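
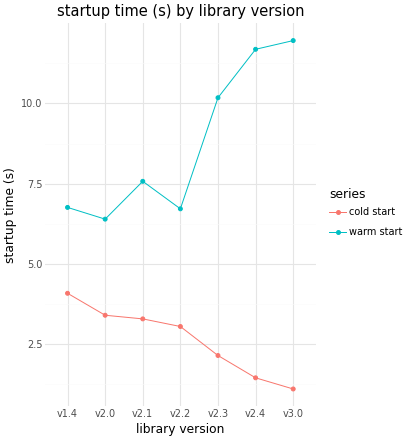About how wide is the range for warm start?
≈ 6

Max v3.0 ≈ 12, min v2.0 ≈ 6; range ≈ 6.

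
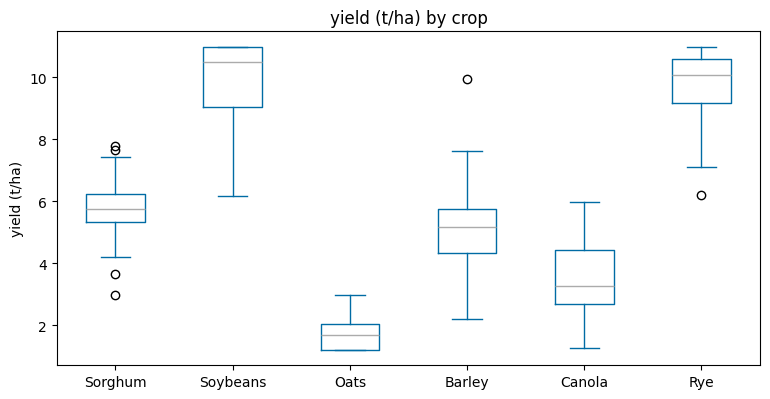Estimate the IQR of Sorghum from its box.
≈ 1

Q3 ≈ 6, Q1 ≈ 5; IQR ≈ 1.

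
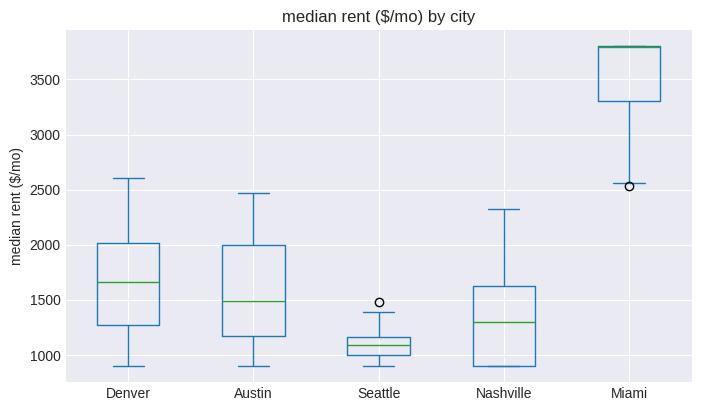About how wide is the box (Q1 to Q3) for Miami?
≈ 500

Q3 ≈ 4000, Q1 ≈ 3500; IQR ≈ 500.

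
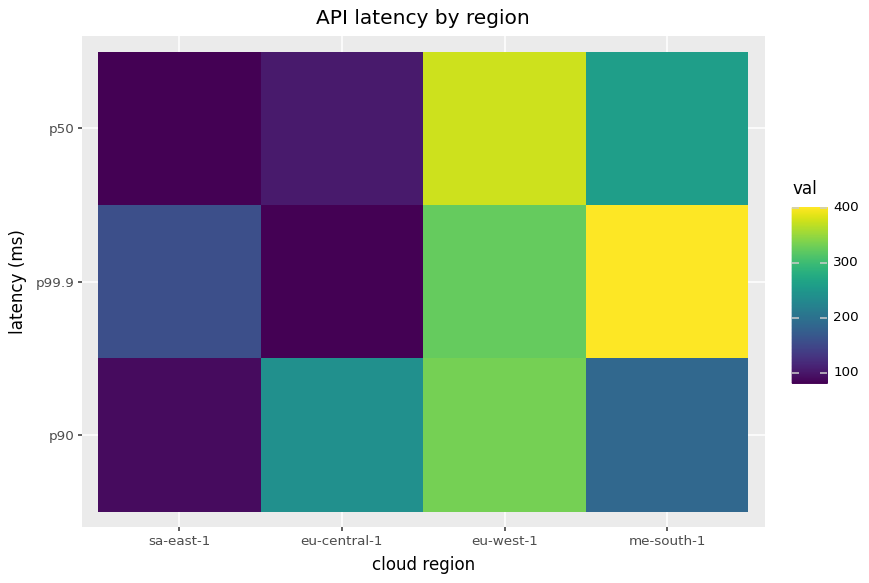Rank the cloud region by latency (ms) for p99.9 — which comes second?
eu-west-1

Top 3 for p99.9: me-south-1 ≈ 400, eu-west-1 ≈ 350, sa-east-1 ≈ 150.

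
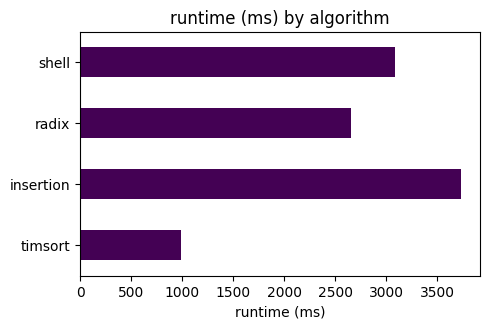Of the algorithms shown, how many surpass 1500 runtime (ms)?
3

Above 1500: insertion, radix, shell.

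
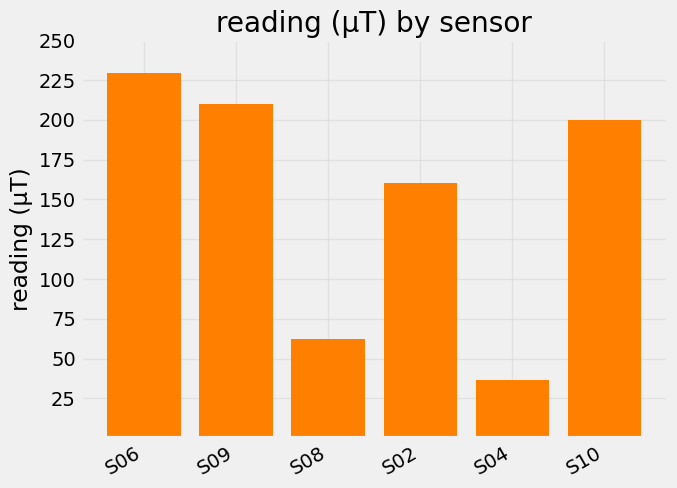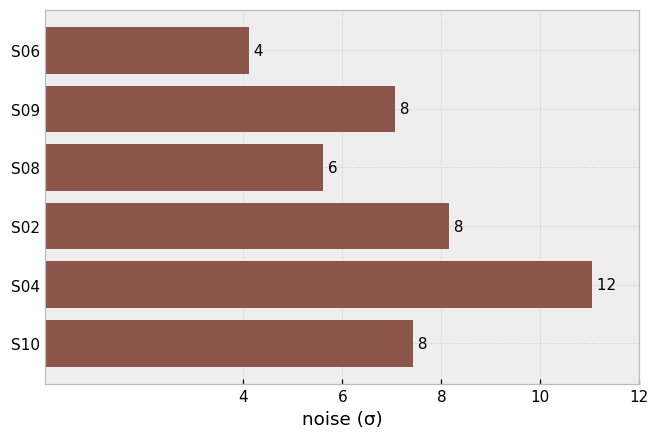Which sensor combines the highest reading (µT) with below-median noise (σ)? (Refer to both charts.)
Chart 2 median noise (σ) ≈ 8; below-median sensors: S06, S09, S08. Among those, S06 has the highest reading (µT) (≈ 225).

S06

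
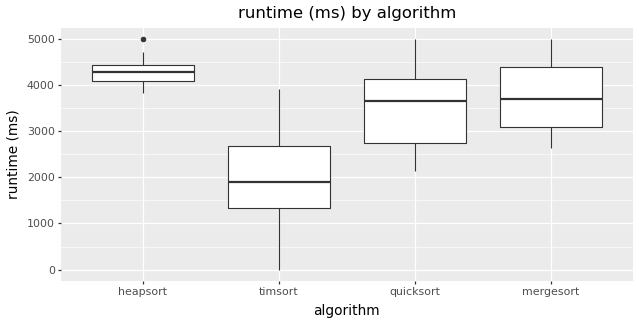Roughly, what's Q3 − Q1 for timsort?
Q3 ≈ 2600, Q1 ≈ 1400; IQR ≈ 1200.

≈ 1200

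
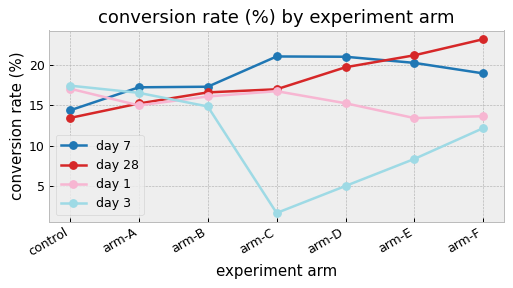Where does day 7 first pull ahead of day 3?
control: day 7 ≈ 14 vs day 3 ≈ 18 (not yet); arm-A: day 7 ≈ 18 vs day 3 ≈ 16 (first crossover).

arm-A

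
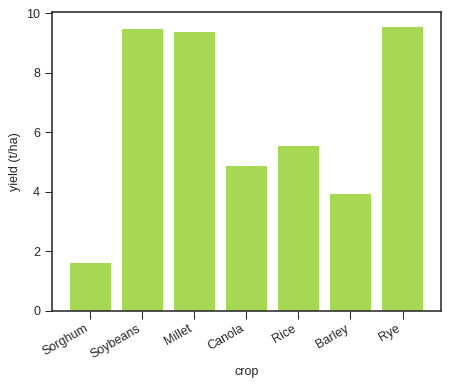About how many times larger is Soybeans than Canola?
Soybeans ≈ 9, Canola ≈ 5; 9/5 ≈ 1.8.

≈ 1.8×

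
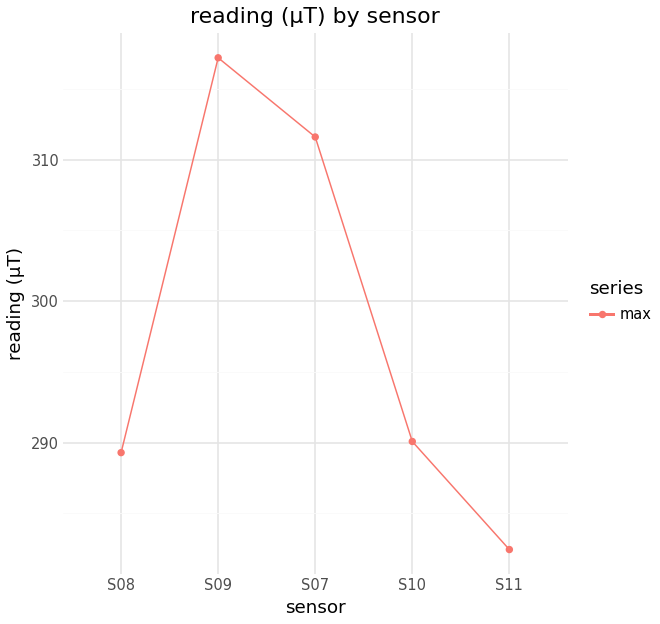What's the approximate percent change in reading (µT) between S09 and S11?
S09 ≈ 315, S11 ≈ 280; (280 − 315) / 315 ≈ -11.1%.

≈ -11.1%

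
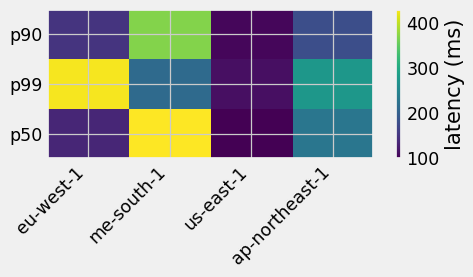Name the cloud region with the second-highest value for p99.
Top 3 for p99: eu-west-1 ≈ 450, ap-northeast-1 ≈ 250, me-south-1 ≈ 200.

ap-northeast-1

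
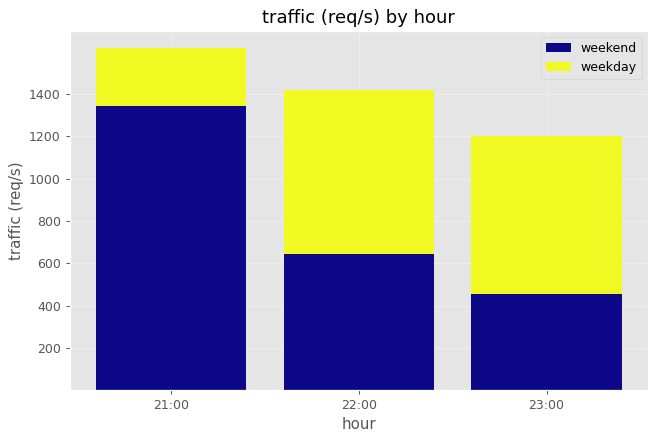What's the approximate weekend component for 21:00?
weekend top ≈ 1400, bottom ≈ 0; segment ≈ 1400.

≈ 1400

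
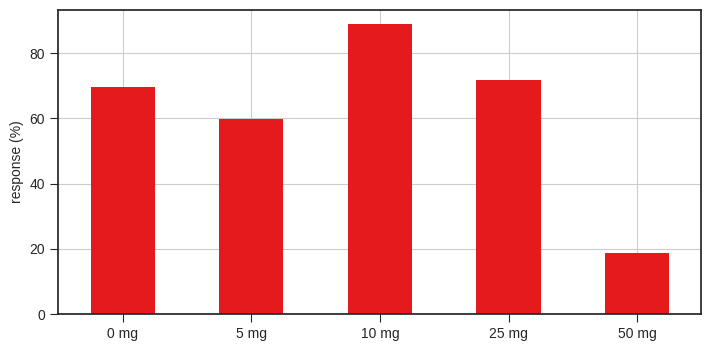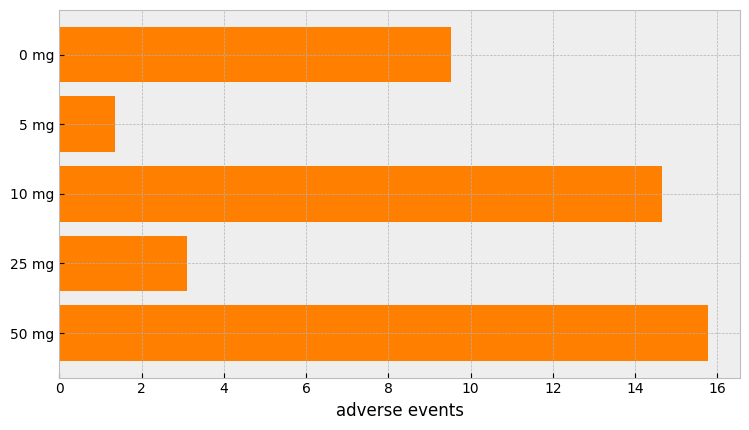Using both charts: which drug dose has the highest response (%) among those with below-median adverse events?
Chart 2 median adverse events ≈ 10; below-median drug doses: 5 mg, 25 mg. Among those, 25 mg has the highest response (%) (≈ 70).

25 mg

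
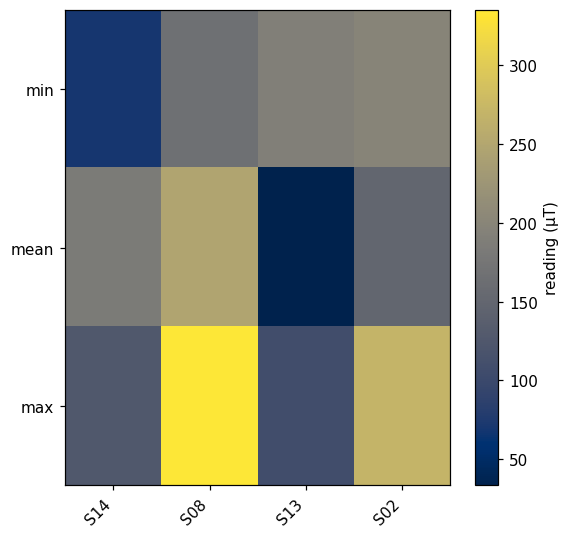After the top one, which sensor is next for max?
S02

Top 3 for max: S08 ≈ 350, S02 ≈ 250, S14 ≈ 150.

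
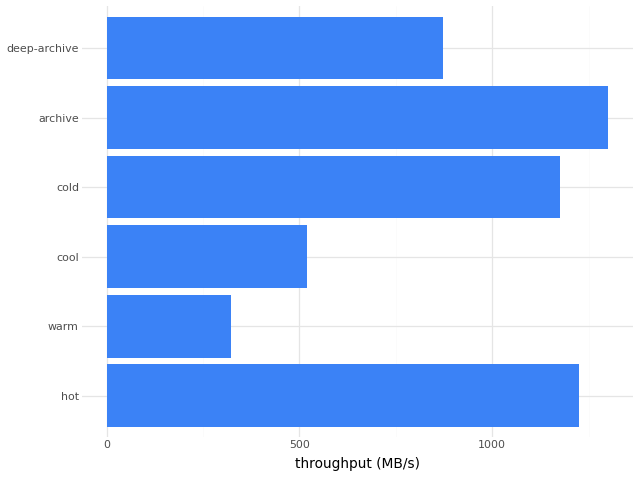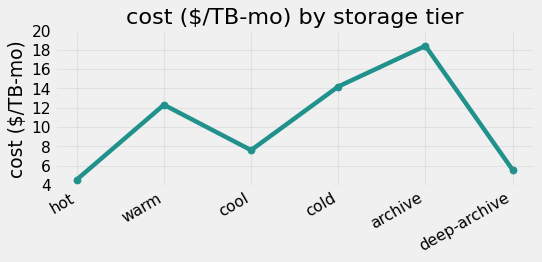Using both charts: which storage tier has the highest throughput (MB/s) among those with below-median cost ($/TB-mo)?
Chart 2 median cost ($/TB-mo) ≈ 10; below-median storage tiers: hot, cool, deep-archive. Among those, hot has the highest throughput (MB/s) (≈ 1200).

hot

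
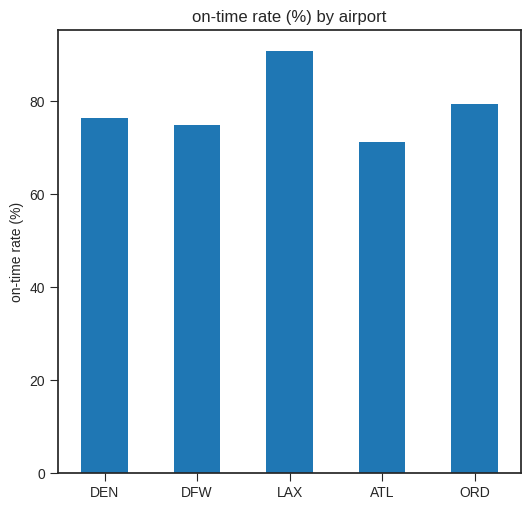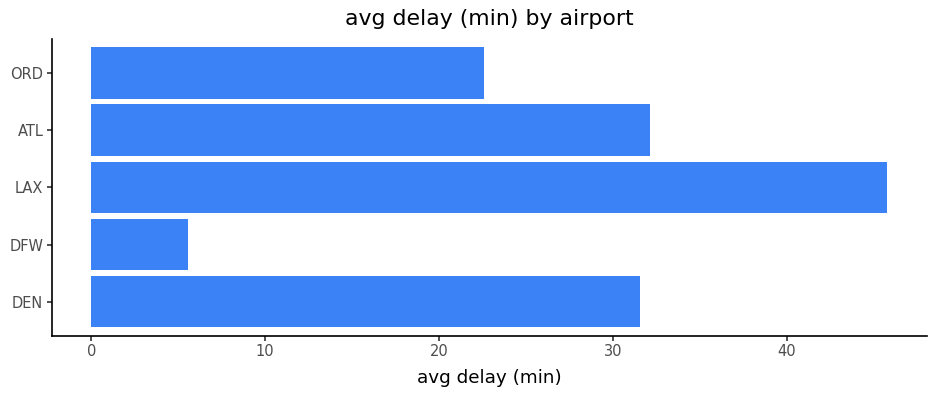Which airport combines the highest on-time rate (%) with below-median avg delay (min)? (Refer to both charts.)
ORD

Chart 2 median avg delay (min) ≈ 30; below-median airports: DFW, ORD. Among those, ORD has the highest on-time rate (%) (≈ 80).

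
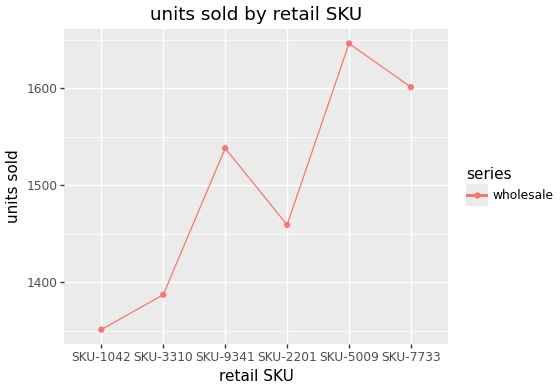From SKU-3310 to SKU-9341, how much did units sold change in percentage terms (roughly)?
≈ +12.7%

SKU-3310 ≈ 1375, SKU-9341 ≈ 1550; (1550 − 1375) / 1375 ≈ +12.7%.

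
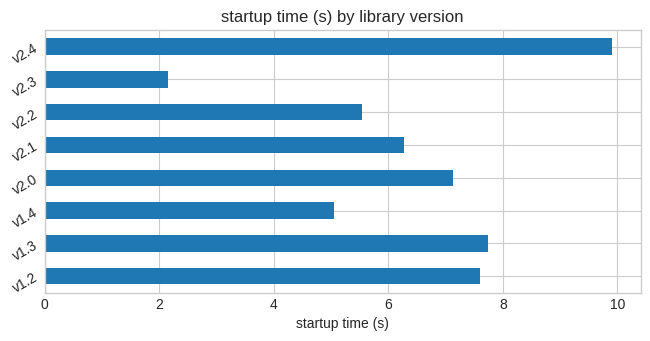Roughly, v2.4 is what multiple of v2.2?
v2.4 ≈ 10, v2.2 ≈ 6; 10/6 ≈ 1.67.

≈ 1.67×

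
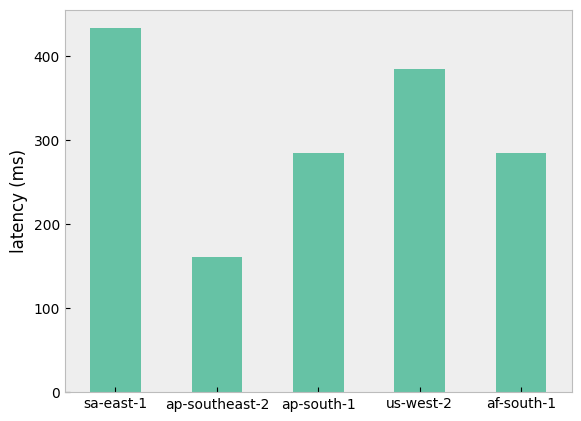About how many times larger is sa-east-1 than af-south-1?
sa-east-1 ≈ 450, af-south-1 ≈ 300; 450/300 ≈ 1.5.

≈ 1.5×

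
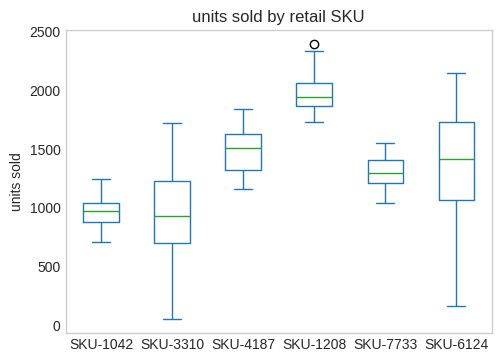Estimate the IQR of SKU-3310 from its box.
Q3 ≈ 1200, Q1 ≈ 700; IQR ≈ 500.

≈ 500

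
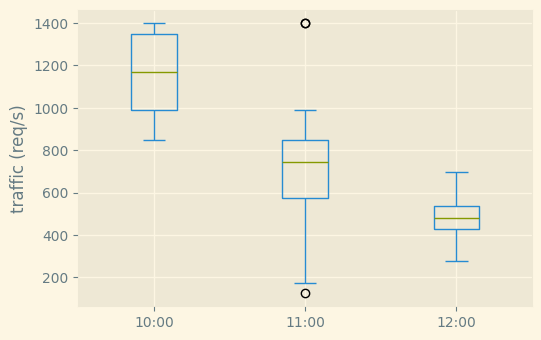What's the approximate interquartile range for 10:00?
Q3 ≈ 1300, Q1 ≈ 1000; IQR ≈ 300.

≈ 300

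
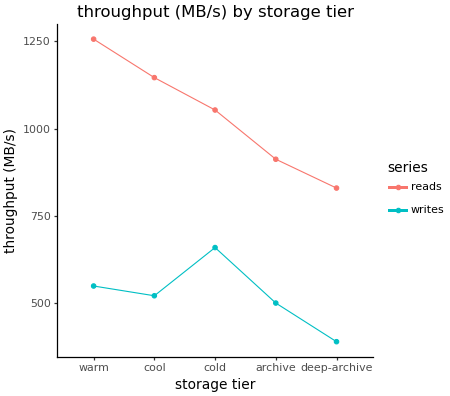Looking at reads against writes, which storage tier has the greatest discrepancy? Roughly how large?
warm, ≈ 800 MB/s

warm: reads ≈ 1300, writes ≈ 500 → gap ≈ 800. Next-largest (cool) is only ≈ 600.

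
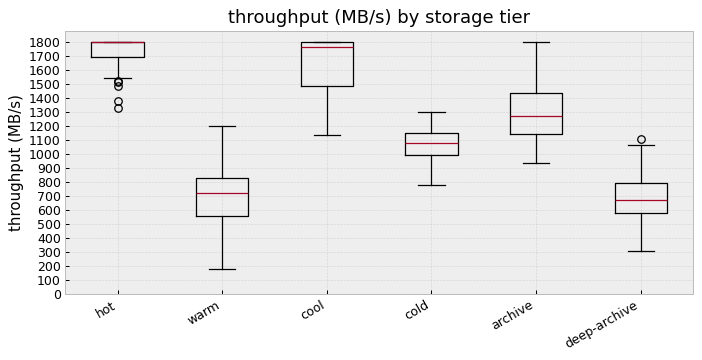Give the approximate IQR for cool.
≈ 300

Q3 ≈ 1800, Q1 ≈ 1500; IQR ≈ 300.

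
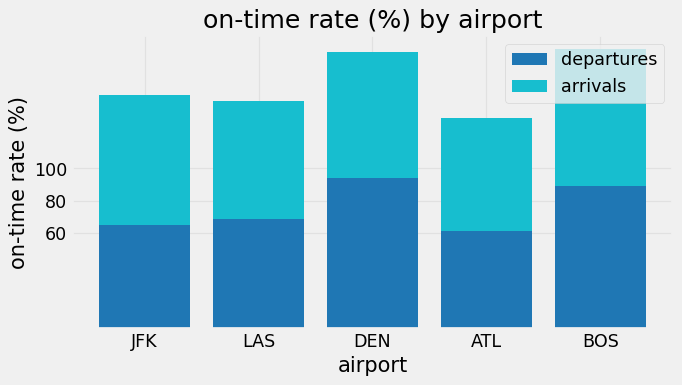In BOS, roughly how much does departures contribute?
departures top ≈ 80, bottom ≈ 0; segment ≈ 80.

≈ 80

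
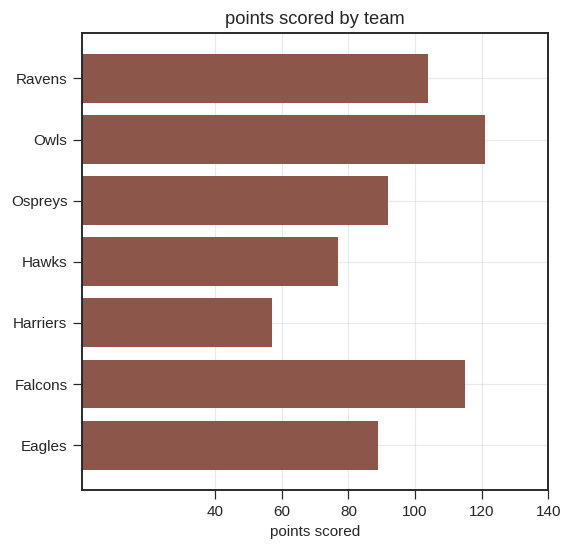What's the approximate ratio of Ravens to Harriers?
Ravens ≈ 100, Harriers ≈ 60; 100/60 ≈ 1.67.

≈ 1.67×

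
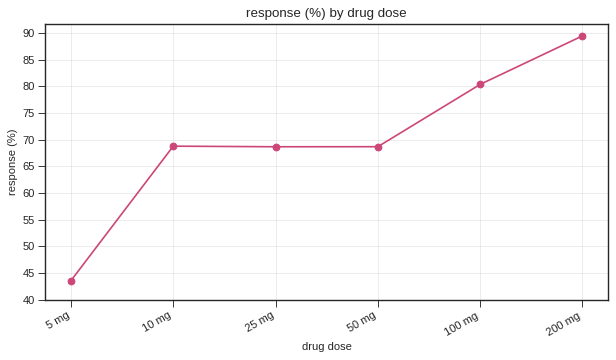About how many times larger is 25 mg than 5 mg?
≈ 1.56×

25 mg ≈ 70, 5 mg ≈ 45; 70/45 ≈ 1.56.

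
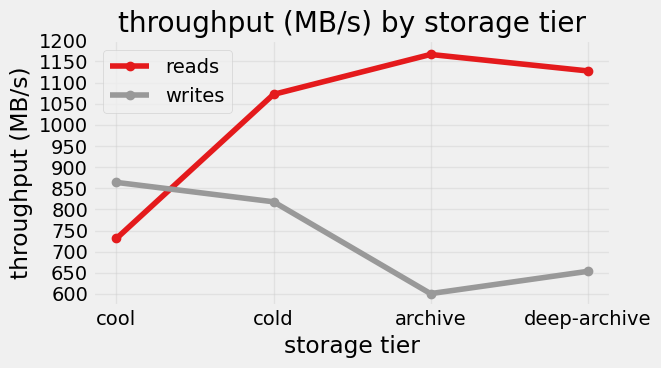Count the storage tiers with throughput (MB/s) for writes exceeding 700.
Above 700: cool, cold.

2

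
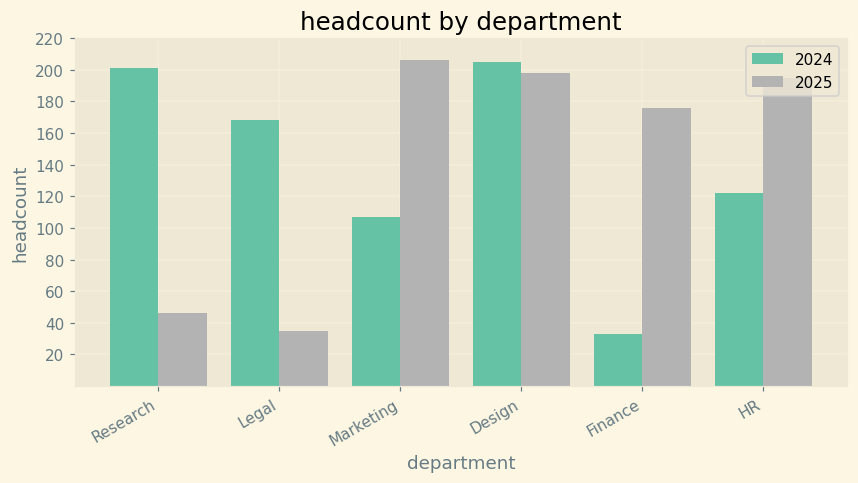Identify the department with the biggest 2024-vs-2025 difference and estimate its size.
Research, ≈ 160

Research: 2024 ≈ 200, 2025 ≈ 40 → gap ≈ 160. Next-largest (Finance) is only ≈ 140.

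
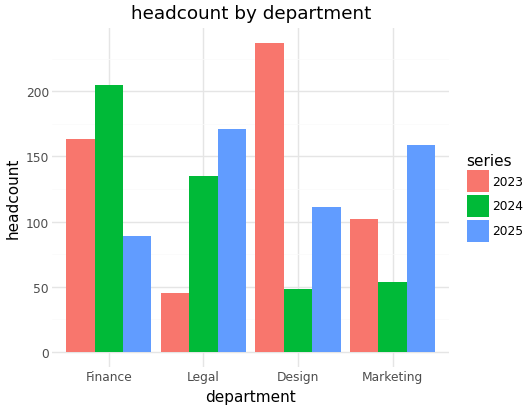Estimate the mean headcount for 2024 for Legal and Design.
(140 + 40) / 2 ≈ 90.

≈ 90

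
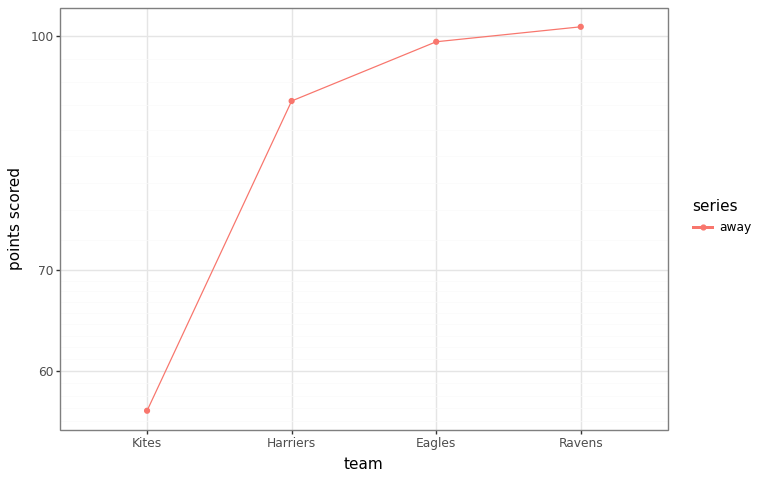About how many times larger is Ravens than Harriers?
≈ 1.11×

Ravens ≈ 100, Harriers ≈ 90; 100/90 ≈ 1.11.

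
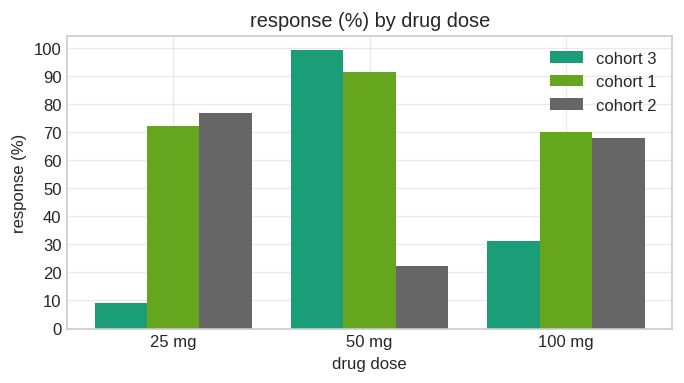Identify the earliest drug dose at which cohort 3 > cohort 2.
25 mg: cohort 3 ≈ 10 vs cohort 2 ≈ 80 (not yet); 50 mg: cohort 3 ≈ 100 vs cohort 2 ≈ 20 (first crossover).

50 mg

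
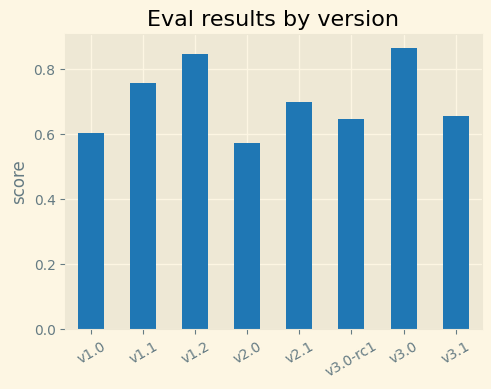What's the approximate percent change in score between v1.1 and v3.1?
≈ -12.5%

v1.1 ≈ 0.8, v3.1 ≈ 0.7; (0.7 − 0.8) / 0.8 ≈ -12.5%.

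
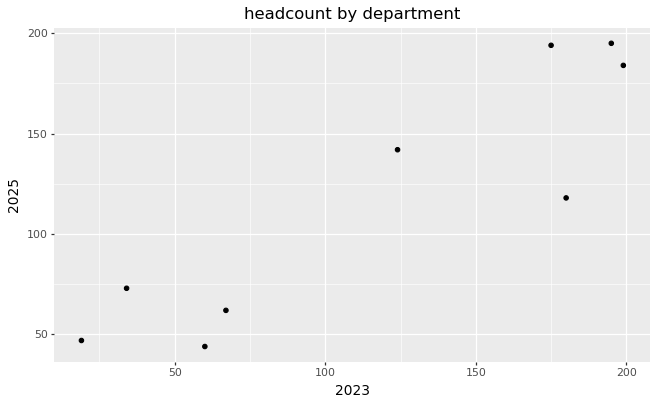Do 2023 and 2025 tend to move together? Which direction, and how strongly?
positive, strong

Points are positively correlated; strong (|r| ≈ 0.9).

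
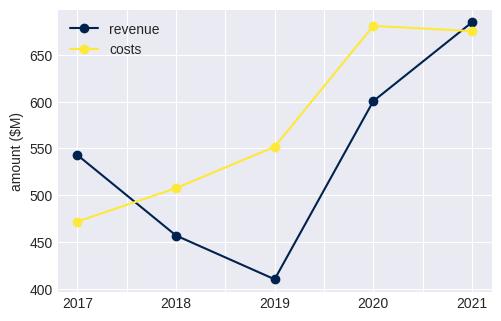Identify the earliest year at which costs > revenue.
2017: costs ≈ 475 vs revenue ≈ 550 (not yet); 2018: costs ≈ 500 vs revenue ≈ 450 (first crossover).

2018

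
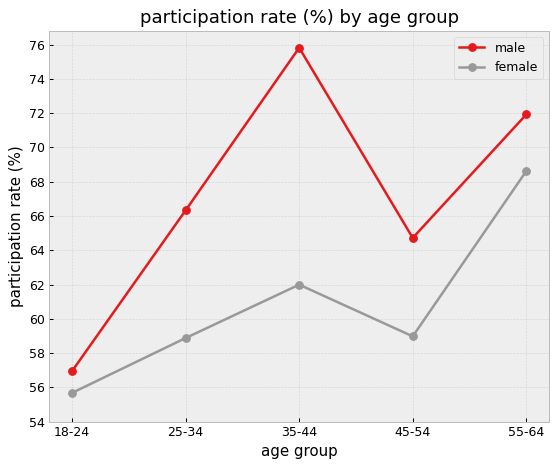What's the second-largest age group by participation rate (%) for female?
35-44

Top 3 for female: 55-64 ≈ 68, 35-44 ≈ 62, 45-54 ≈ 58.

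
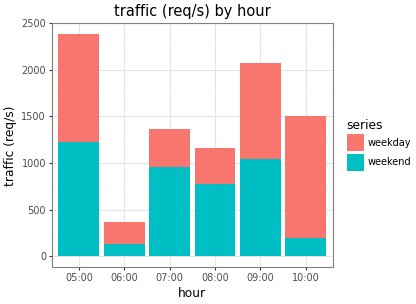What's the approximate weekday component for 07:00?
≈ 400

weekday top ≈ 1400, bottom ≈ 1000; segment ≈ 400.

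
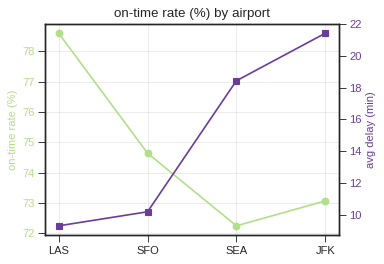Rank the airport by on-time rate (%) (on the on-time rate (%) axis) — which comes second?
SFO

Top 3 (on the on-time rate (%) axis): LAS ≈ 79, SFO ≈ 75, JFK ≈ 73.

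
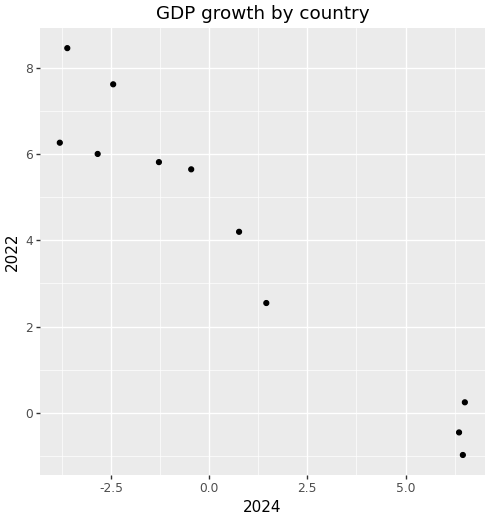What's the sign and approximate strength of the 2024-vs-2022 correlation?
negative, strong

Points are negatively correlated; strong (|r| ≈ 1.0).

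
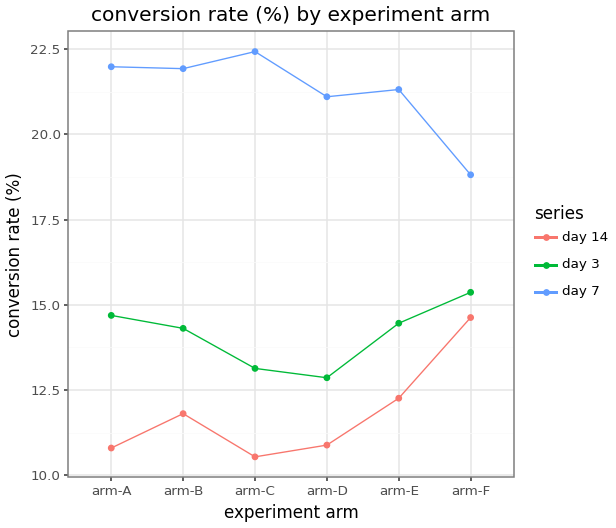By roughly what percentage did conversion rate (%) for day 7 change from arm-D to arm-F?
≈ -9.5%

arm-D ≈ 21, arm-F ≈ 19; (19 − 21) / 21 ≈ -9.5%.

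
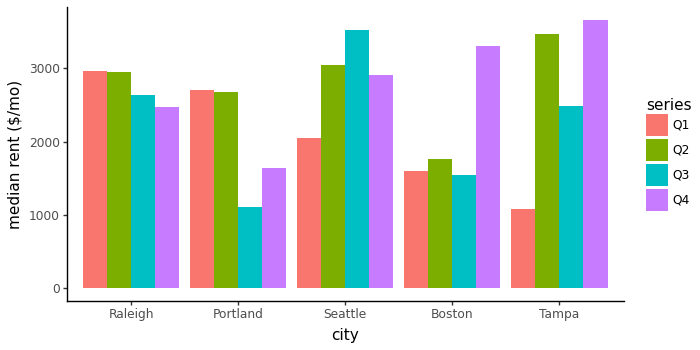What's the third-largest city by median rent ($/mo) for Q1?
Seattle

Top 4 for Q1: Raleigh ≈ 3000, Portland ≈ 2500, Seattle ≈ 2000, Boston ≈ 1500.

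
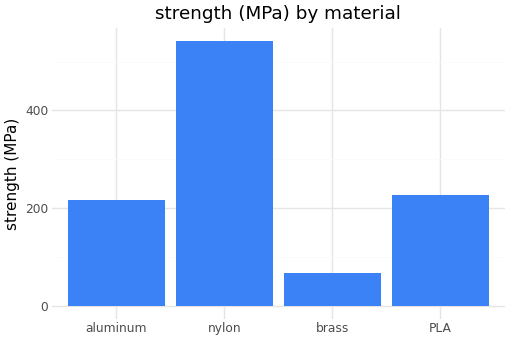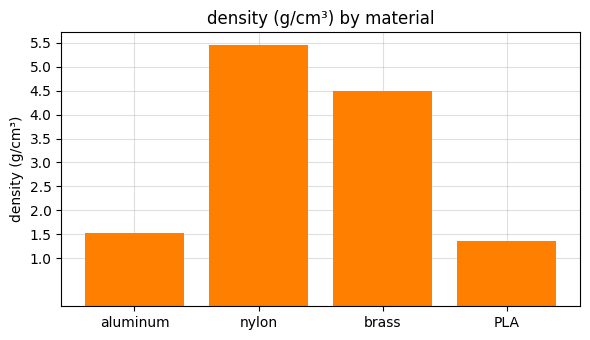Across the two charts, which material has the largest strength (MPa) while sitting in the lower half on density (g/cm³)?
Chart 2 median density (g/cm³) ≈ 3; below-median materials: aluminum, PLA. Among those, PLA has the highest strength (MPa) (≈ 250).

PLA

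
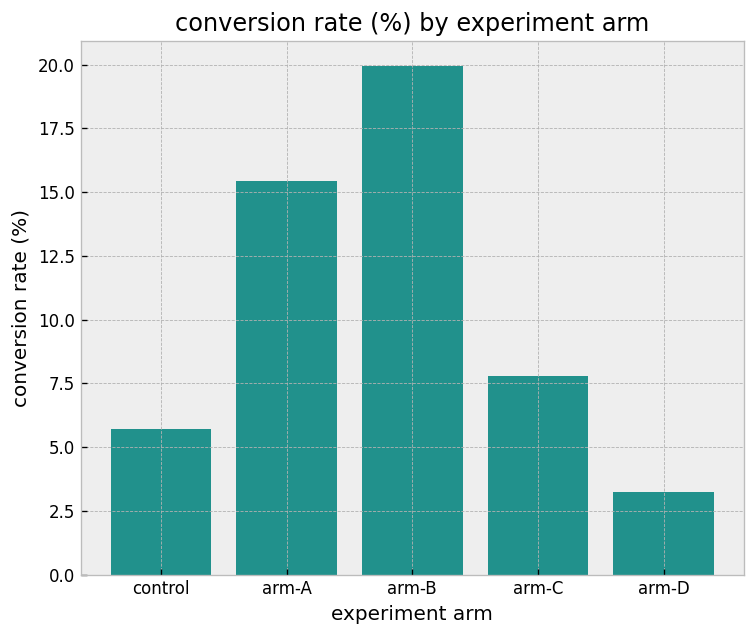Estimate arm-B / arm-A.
arm-B ≈ 20, arm-A ≈ 16; 20/16 ≈ 1.25.

≈ 1.25×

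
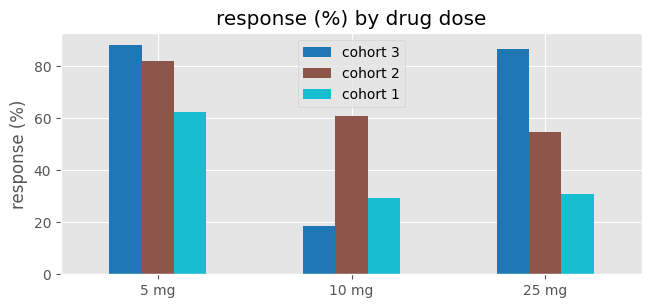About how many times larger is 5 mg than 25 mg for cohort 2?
≈ 1.6×

5 mg ≈ 80, 25 mg ≈ 50; 80/50 ≈ 1.6.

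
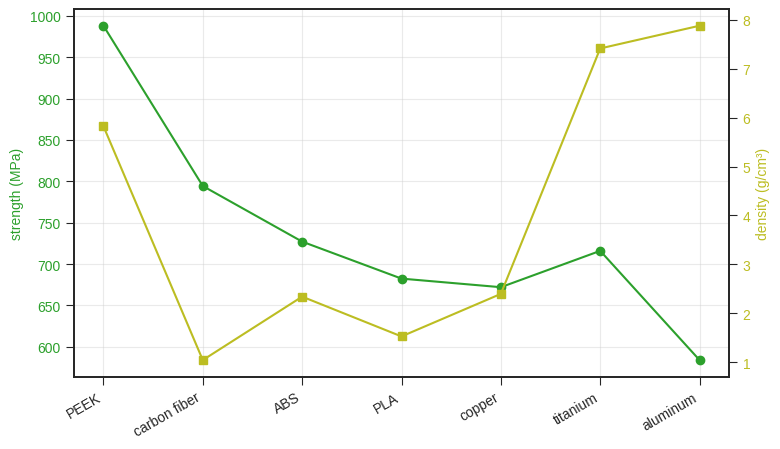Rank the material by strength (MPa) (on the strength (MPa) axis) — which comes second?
Top 3 (on the strength (MPa) axis): PEEK ≈ 1000, carbon fiber ≈ 800, ABS ≈ 750.

carbon fiber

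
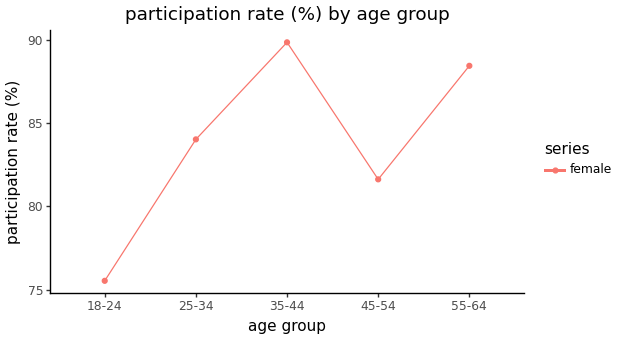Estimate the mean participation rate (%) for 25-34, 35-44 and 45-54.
(84 + 90 + 82) / 3 ≈ 85.

≈ 85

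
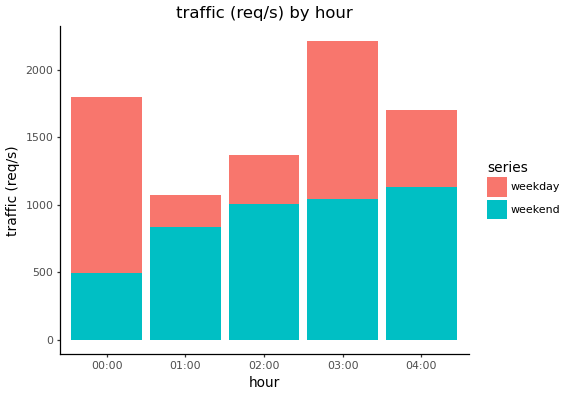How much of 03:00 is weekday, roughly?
≈ 1200

weekday top ≈ 2200, bottom ≈ 1000; segment ≈ 1200.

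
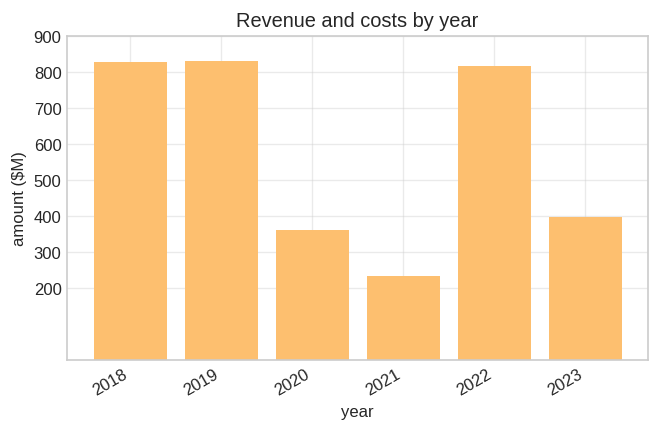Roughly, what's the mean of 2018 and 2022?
≈ 800

(800 + 800) / 2 ≈ 800.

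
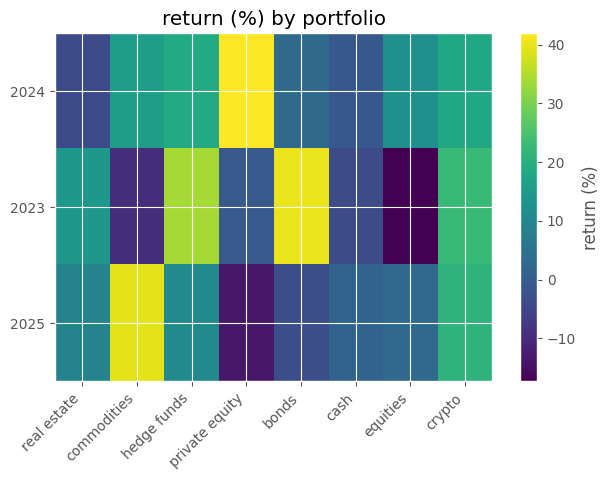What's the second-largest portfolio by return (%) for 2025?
Top 3 for 2025: commodities ≈ 40, crypto ≈ 20, hedge funds ≈ 10.

crypto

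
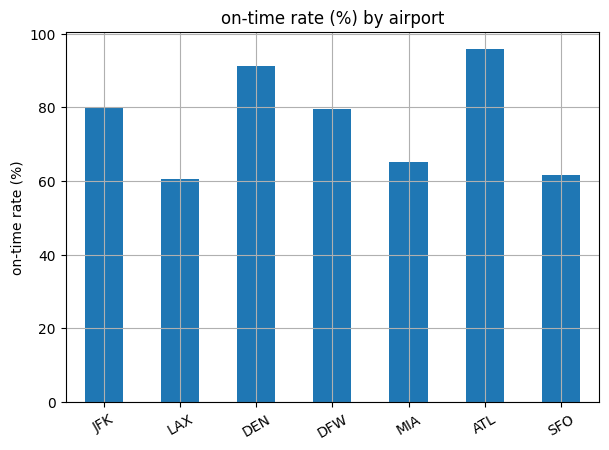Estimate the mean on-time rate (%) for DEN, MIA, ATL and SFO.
≈ 80

(90 + 70 + 100 + 60) / 4 ≈ 80.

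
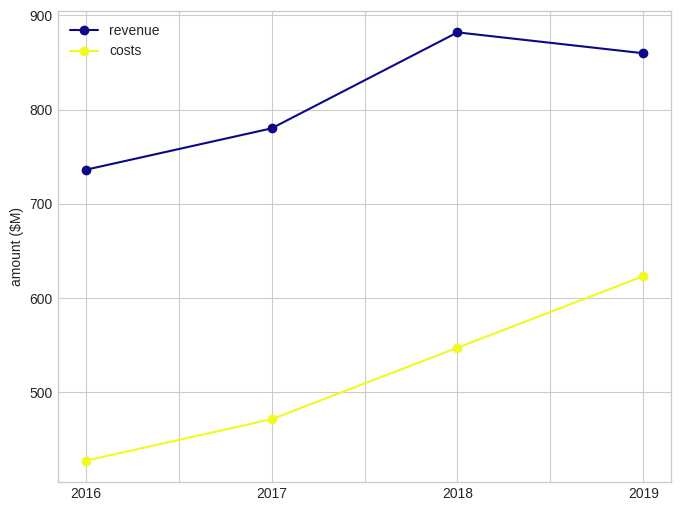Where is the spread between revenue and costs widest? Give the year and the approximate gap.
2018: revenue ≈ 900, costs ≈ 550 → gap ≈ 350. Next-largest (2016) is only ≈ 300.

2018, ≈ 350 $M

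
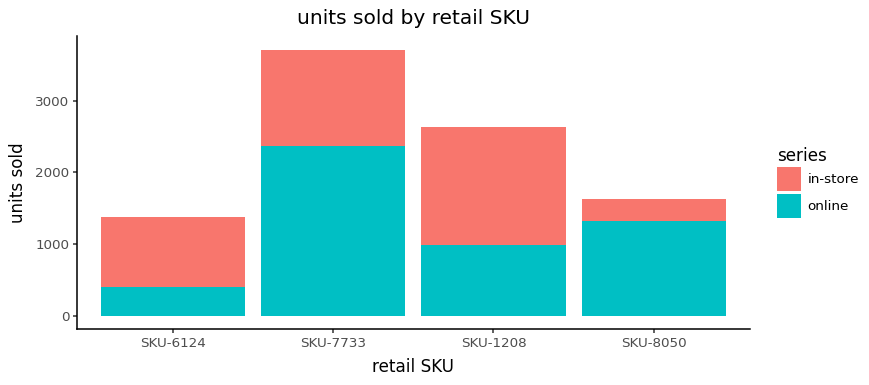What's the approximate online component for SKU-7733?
≈ 2500

online top ≈ 2500, bottom ≈ 0; segment ≈ 2500.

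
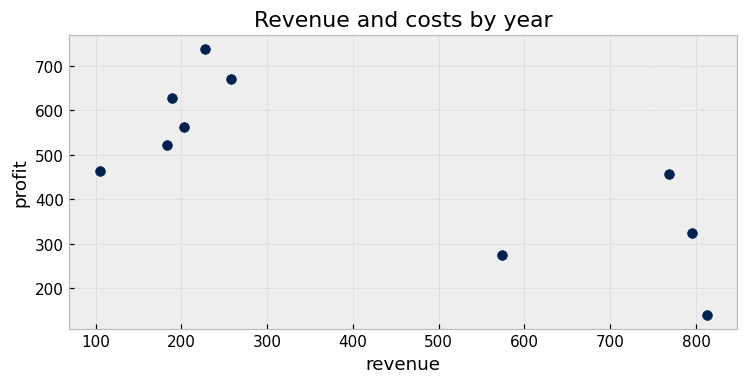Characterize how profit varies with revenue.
negative, strong

Points are negatively correlated; strong (|r| ≈ 0.8).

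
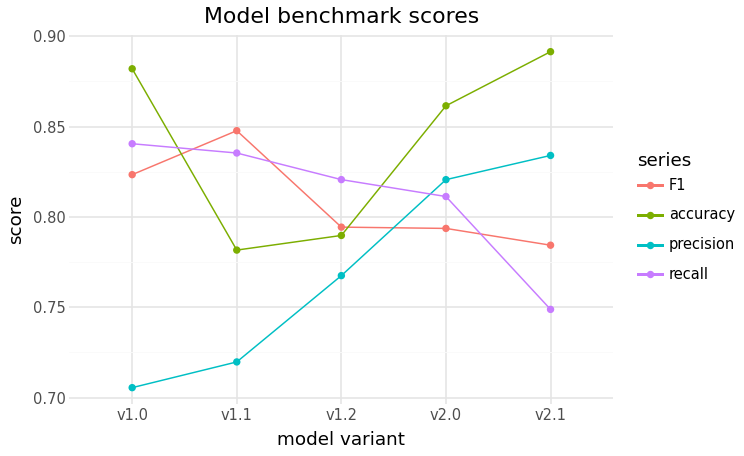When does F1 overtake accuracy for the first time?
v1.0: F1 ≈ 0.82 vs accuracy ≈ 0.88 (not yet); v1.1: F1 ≈ 0.84 vs accuracy ≈ 0.78 (first crossover).

v1.1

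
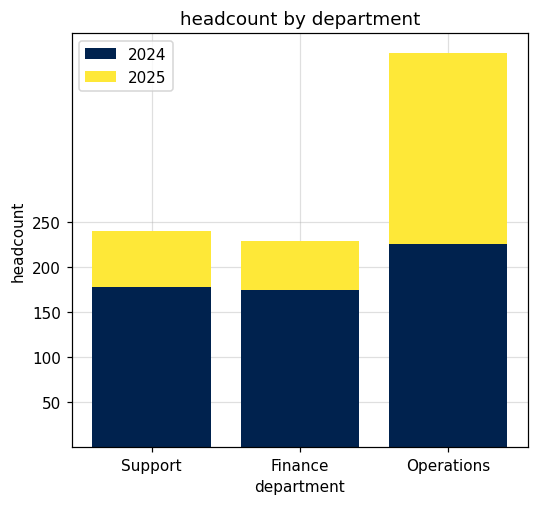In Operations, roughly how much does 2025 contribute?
2025 top ≈ 450, bottom ≈ 200; segment ≈ 250.

≈ 250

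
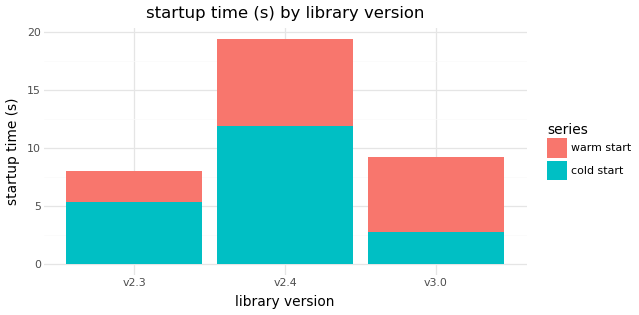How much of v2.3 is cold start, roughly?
≈ 6

cold start top ≈ 6, bottom ≈ 0; segment ≈ 6.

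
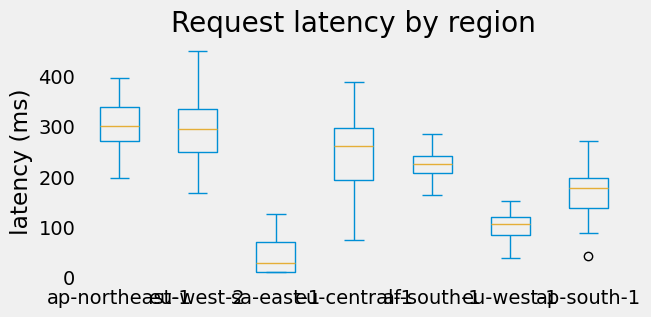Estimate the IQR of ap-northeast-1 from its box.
≈ 75

Q3 ≈ 350, Q1 ≈ 275; IQR ≈ 75.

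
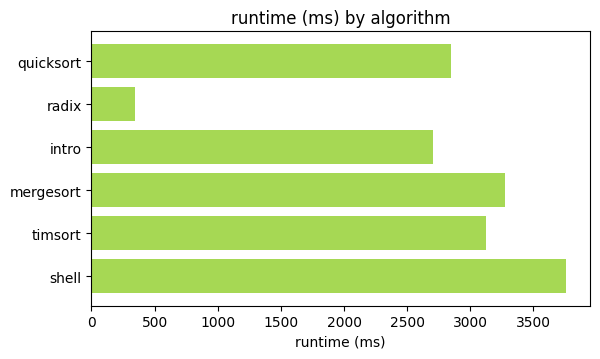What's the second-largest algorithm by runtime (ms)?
Top 3: shell ≈ 4000, mergesort ≈ 3500, timsort ≈ 3000.

mergesort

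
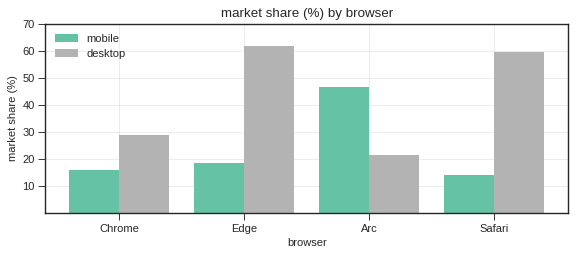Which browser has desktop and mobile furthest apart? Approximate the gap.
Safari, ≈ 50 %

Safari: desktop ≈ 60, mobile ≈ 10 → gap ≈ 50. Next-largest (Edge) is only ≈ 40.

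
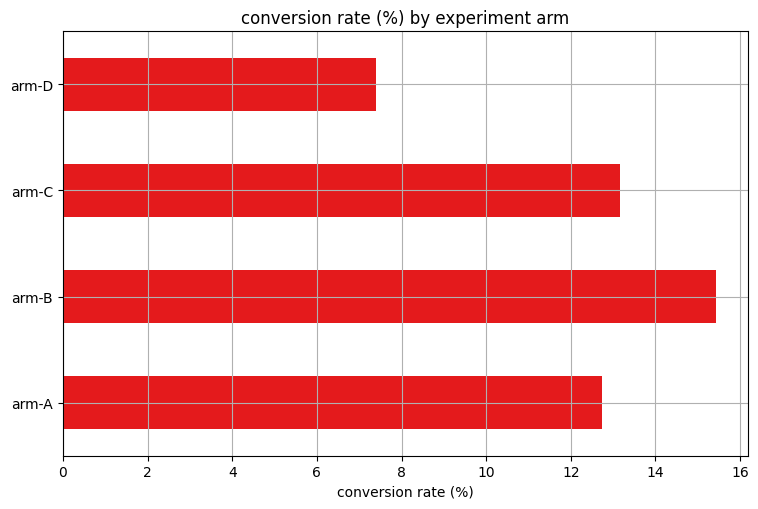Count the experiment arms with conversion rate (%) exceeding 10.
Above 10: arm-A, arm-B, arm-C.

3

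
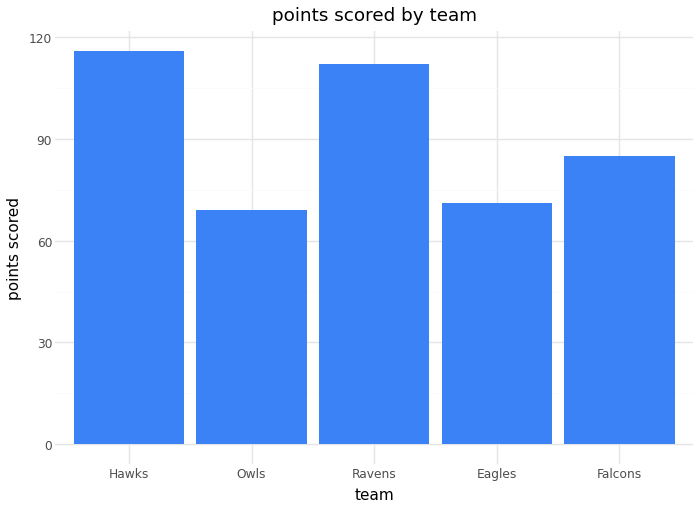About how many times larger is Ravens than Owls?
Ravens ≈ 110, Owls ≈ 70; 110/70 ≈ 1.57.

≈ 1.57×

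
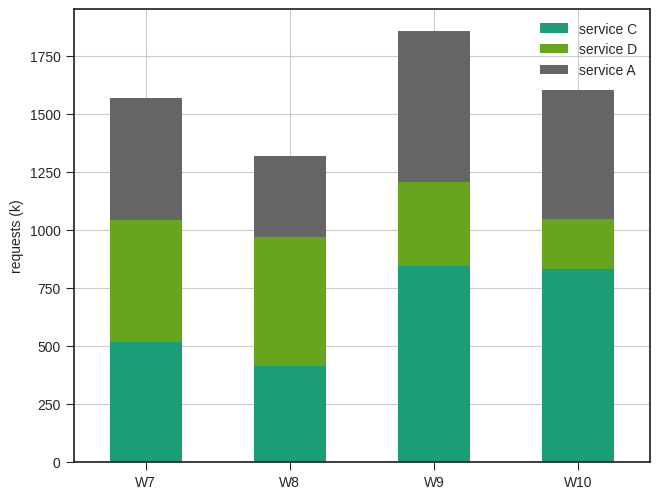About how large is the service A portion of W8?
≈ 400

service A top ≈ 1400, bottom ≈ 1000; segment ≈ 400.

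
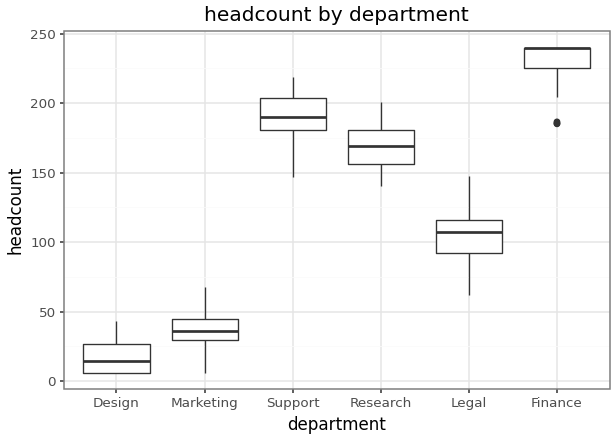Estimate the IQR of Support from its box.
Q3 ≈ 200, Q1 ≈ 180; IQR ≈ 20.

≈ 20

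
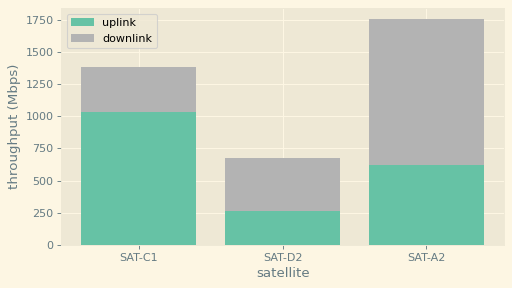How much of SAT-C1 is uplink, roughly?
≈ 1000

uplink top ≈ 1000, bottom ≈ 0; segment ≈ 1000.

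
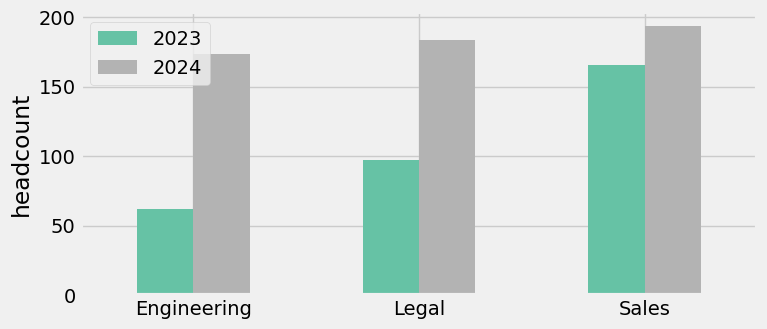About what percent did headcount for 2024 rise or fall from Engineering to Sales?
≈ +11.1%

Engineering ≈ 180, Sales ≈ 200; (200 − 180) / 180 ≈ +11.1%.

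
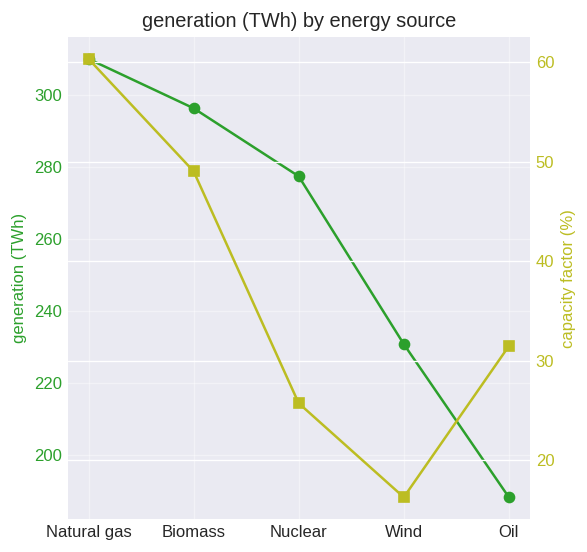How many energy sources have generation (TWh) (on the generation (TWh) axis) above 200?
Above 200: Natural gas, Biomass, Nuclear, Wind.

4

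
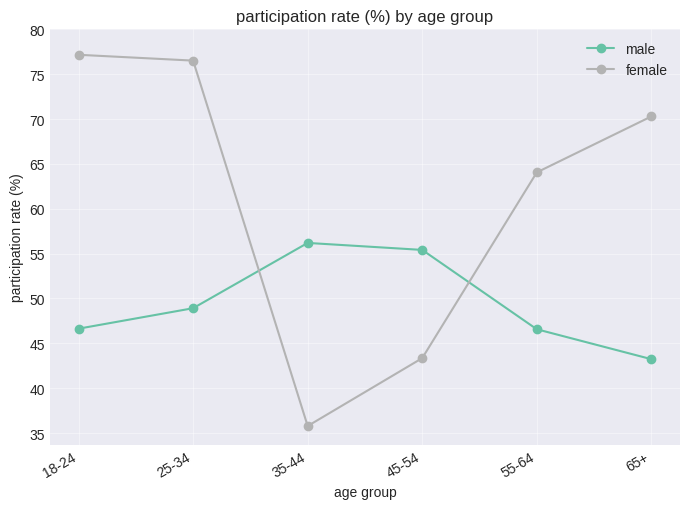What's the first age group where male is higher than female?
35-44

25-34: male ≈ 50 vs female ≈ 75 (not yet); 35-44: male ≈ 55 vs female ≈ 35 (first crossover).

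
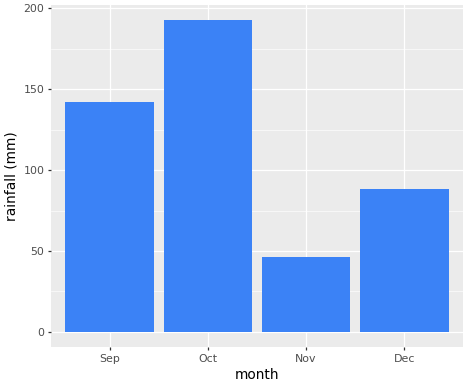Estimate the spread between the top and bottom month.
Max Oct ≈ 200, min Nov ≈ 40; range ≈ 160.

≈ 160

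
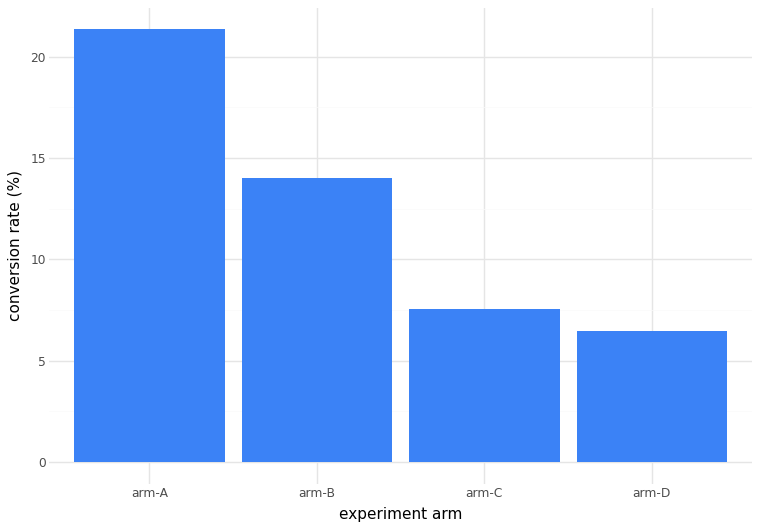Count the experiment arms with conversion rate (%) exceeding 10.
Above 10: arm-A, arm-B.

2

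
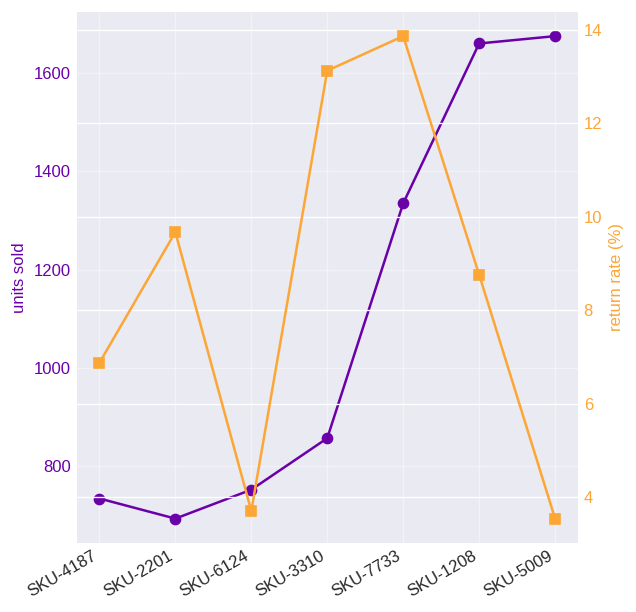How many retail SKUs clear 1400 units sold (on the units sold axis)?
Above 1400: SKU-1208, SKU-5009.

2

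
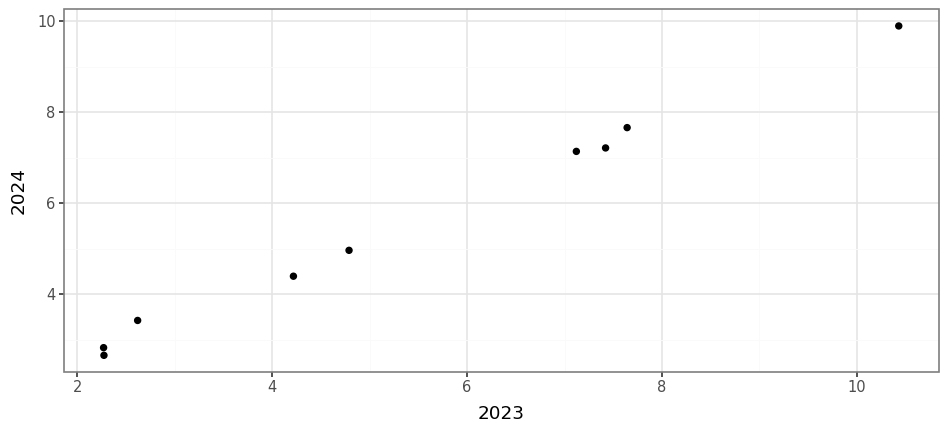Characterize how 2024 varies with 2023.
Points are positively correlated; strong (|r| ≈ 1.0).

positive, strong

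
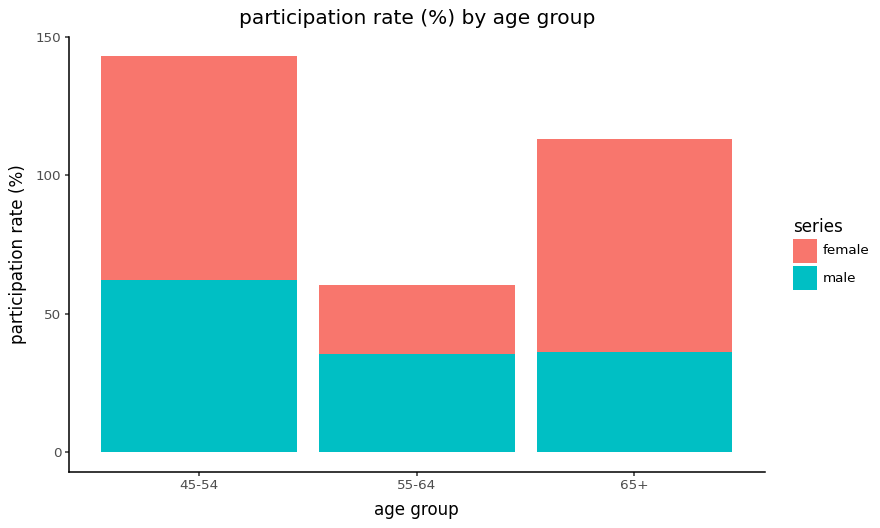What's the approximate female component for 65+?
≈ 80

female top ≈ 120, bottom ≈ 40; segment ≈ 80.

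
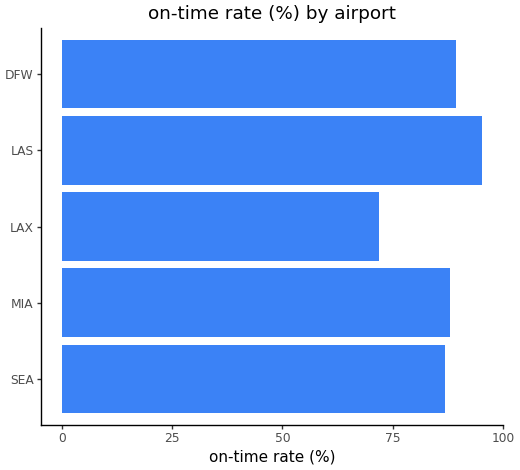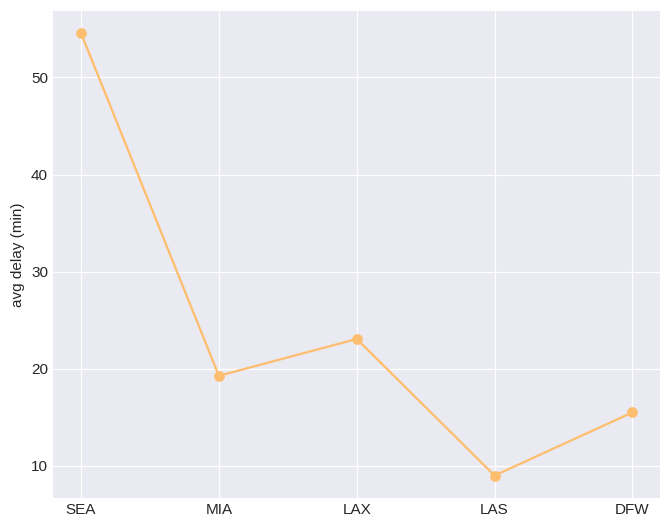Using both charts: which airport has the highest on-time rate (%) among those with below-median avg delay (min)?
LAS

Chart 2 median avg delay (min) ≈ 20; below-median airports: LAS, DFW. Among those, LAS has the highest on-time rate (%) (≈ 100).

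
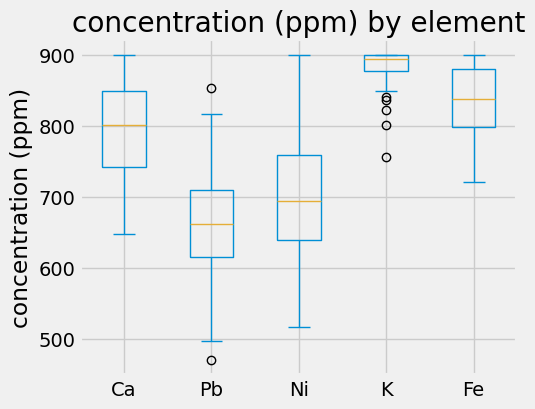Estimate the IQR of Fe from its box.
≈ 80

Q3 ≈ 880, Q1 ≈ 800; IQR ≈ 80.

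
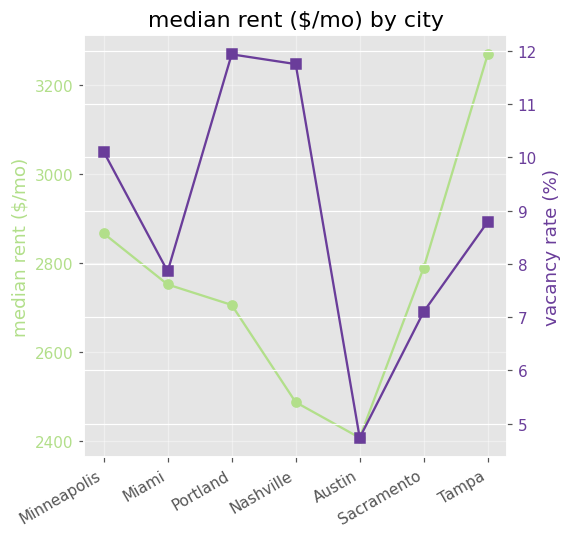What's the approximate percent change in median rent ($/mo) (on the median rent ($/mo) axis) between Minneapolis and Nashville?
Minneapolis ≈ 2900, Nashville ≈ 2500; (2500 − 2900) / 2900 ≈ -13.8%.

≈ -13.8%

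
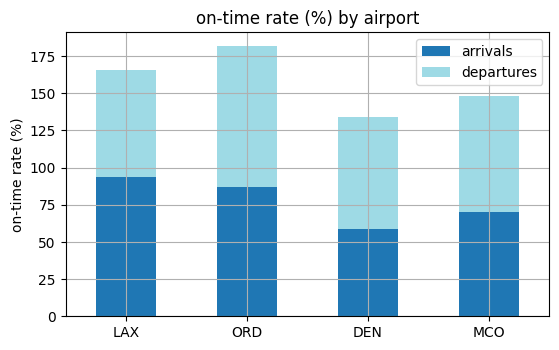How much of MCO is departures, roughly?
departures top ≈ 140, bottom ≈ 60; segment ≈ 80.

≈ 80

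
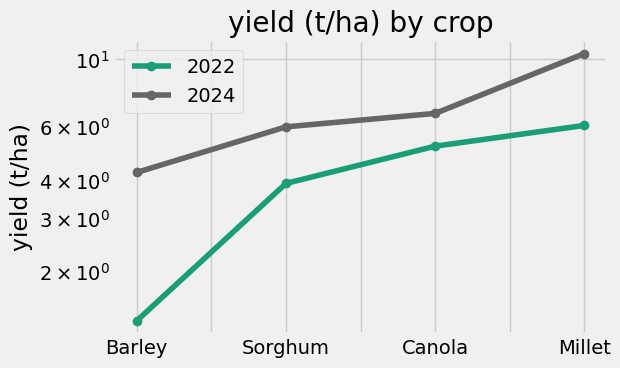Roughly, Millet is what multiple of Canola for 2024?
≈ 1.43×

Millet ≈ 10, Canola ≈ 7; 10/7 ≈ 1.43.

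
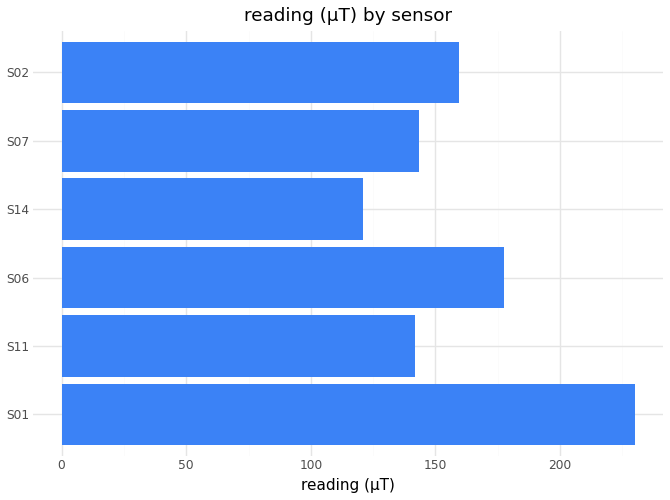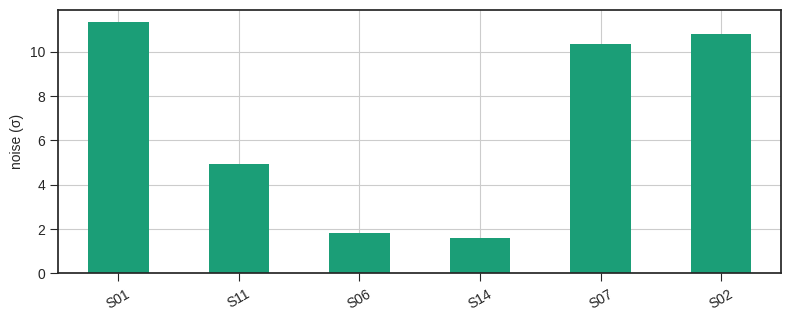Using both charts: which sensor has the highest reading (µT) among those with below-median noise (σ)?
S06

Chart 2 median noise (σ) ≈ 8; below-median sensors: S11, S06, S14. Among those, S06 has the highest reading (µT) (≈ 175).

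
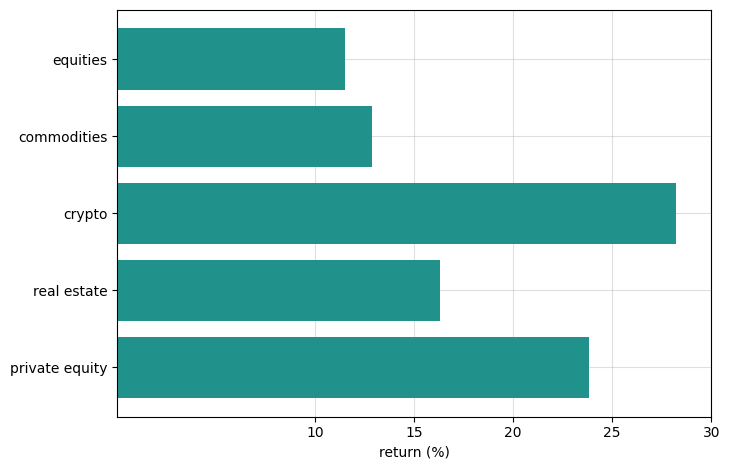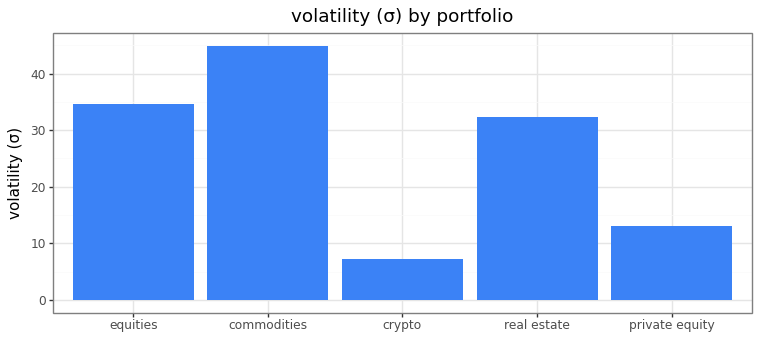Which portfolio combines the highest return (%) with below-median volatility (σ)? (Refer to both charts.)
crypto

Chart 2 median volatility (σ) ≈ 30; below-median portfolios: crypto, private equity. Among those, crypto has the highest return (%) (≈ 30).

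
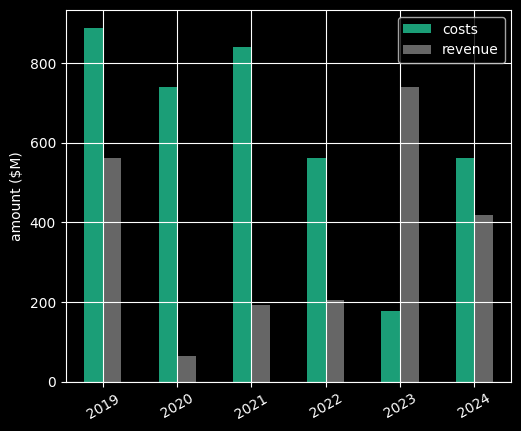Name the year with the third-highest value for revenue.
Top 4 for revenue: 2023 ≈ 700, 2019 ≈ 600, 2024 ≈ 400, 2022 ≈ 200.

2024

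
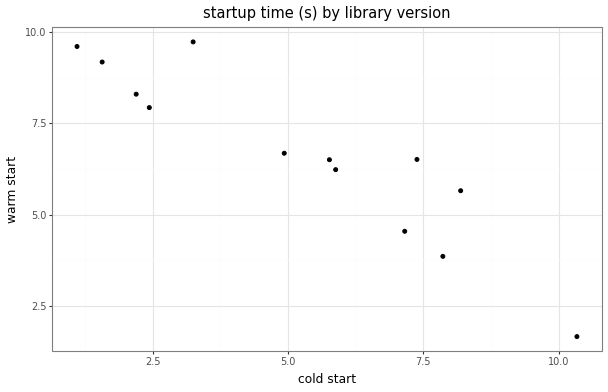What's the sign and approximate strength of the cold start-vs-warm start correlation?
negative, strong

Points are negatively correlated; strong (|r| ≈ 0.9).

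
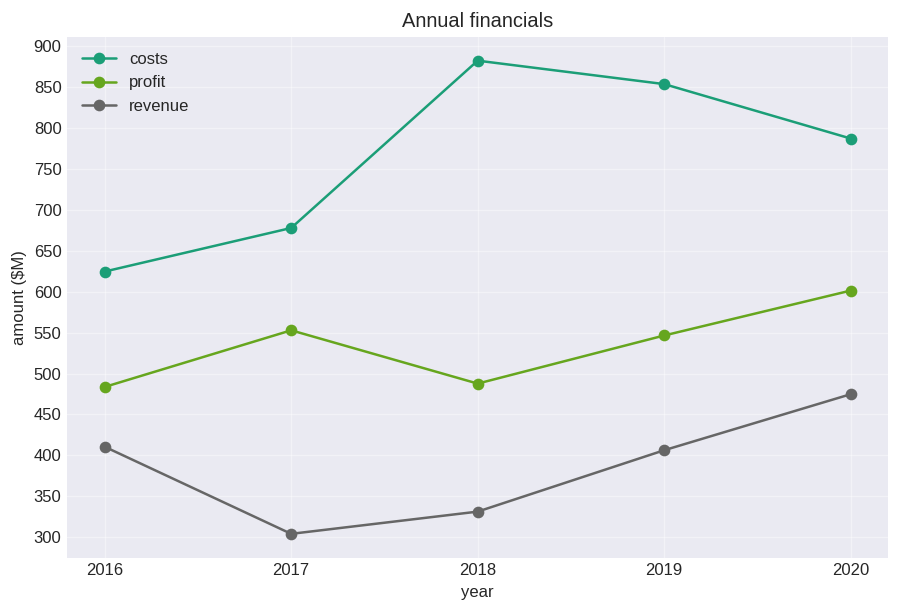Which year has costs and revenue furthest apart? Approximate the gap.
2018: costs ≈ 900, revenue ≈ 350 → gap ≈ 550. Next-largest (2019) is only ≈ 450.

2018, ≈ 550 $M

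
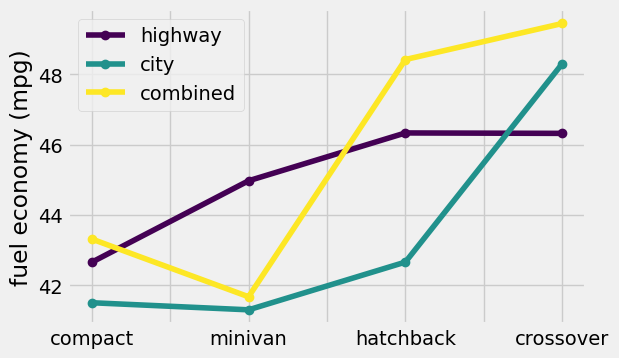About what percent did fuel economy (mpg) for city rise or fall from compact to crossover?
compact ≈ 42, crossover ≈ 48; (48 − 42) / 42 ≈ +14.3%.

≈ +14.3%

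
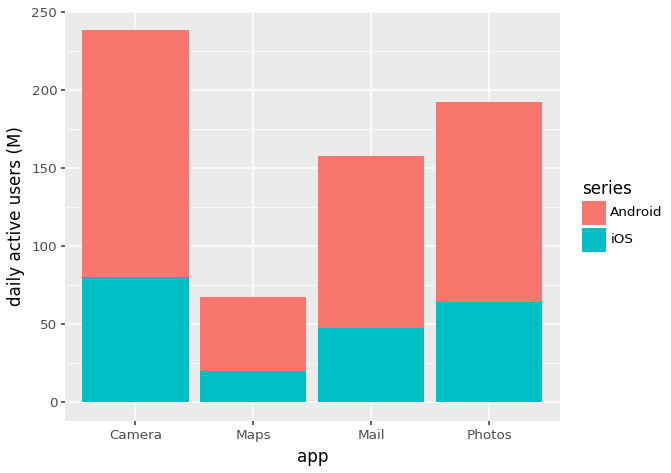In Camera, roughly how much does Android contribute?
≈ 160

Android top ≈ 240, bottom ≈ 80; segment ≈ 160.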